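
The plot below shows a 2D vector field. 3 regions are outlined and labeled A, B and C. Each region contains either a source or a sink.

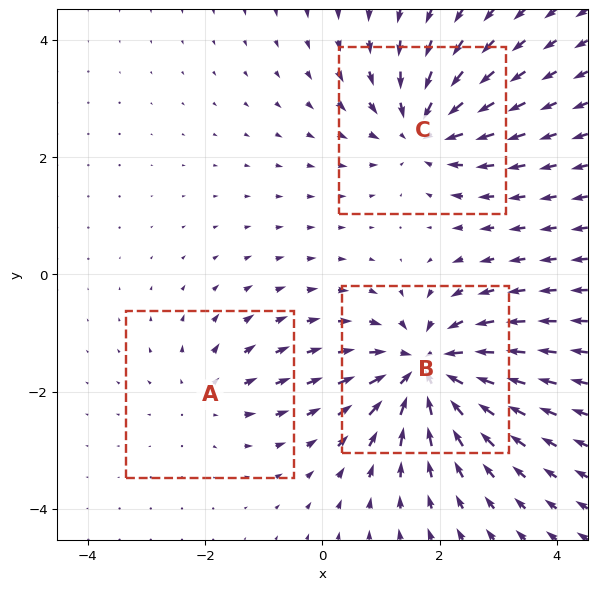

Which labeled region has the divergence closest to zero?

Divergence at each region's feature centre — A: about +2, B: about -5, C: about -4. Region A is closest to zero.

A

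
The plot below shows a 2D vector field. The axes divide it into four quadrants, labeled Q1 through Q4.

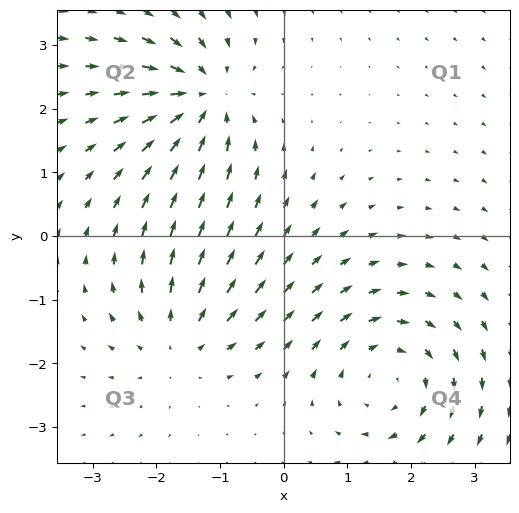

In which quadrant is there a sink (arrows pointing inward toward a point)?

Q2

The sink sits at approximately (-1.3, 2.2), which lies in quadrant Q2. The divergence there is about -5, negative as expected for a sink.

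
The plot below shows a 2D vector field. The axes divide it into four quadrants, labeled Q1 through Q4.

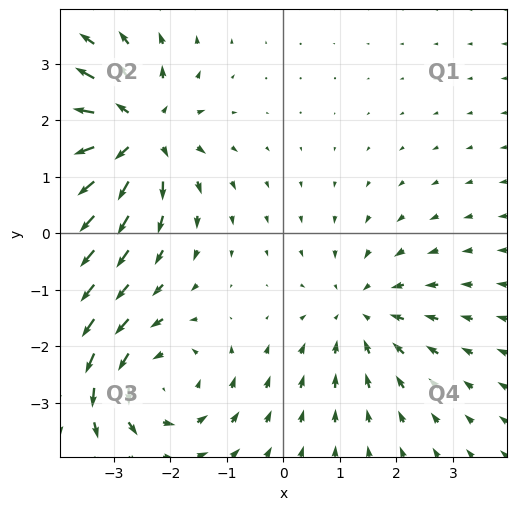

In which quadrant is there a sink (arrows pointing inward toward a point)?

Q4

The sink sits at approximately (1.4, -1.4), which lies in quadrant Q4. The divergence there is about -3, negative as expected for a sink.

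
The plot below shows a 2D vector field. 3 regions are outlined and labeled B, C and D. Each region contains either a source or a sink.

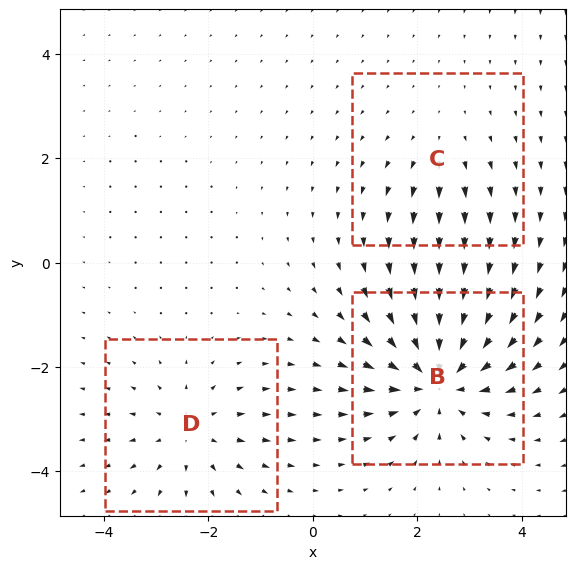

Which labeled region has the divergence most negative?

Divergence at each region's feature centre — B: about -5, C: about +2, D: about +3. Region B is most negative.

B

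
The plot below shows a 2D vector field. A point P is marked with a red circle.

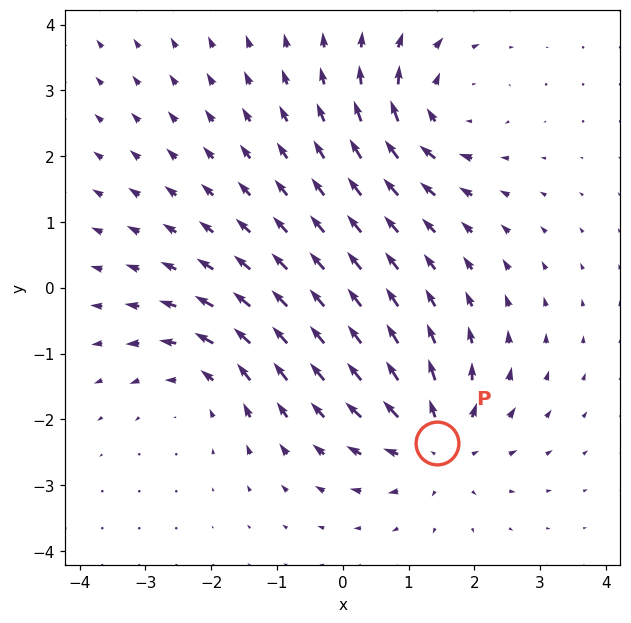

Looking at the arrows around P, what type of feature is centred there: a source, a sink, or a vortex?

source

At P (1.4, -2.4) the arrows spread outward. Divergence about +6, curl ≈0 — positive divergence with near-zero curl is a source.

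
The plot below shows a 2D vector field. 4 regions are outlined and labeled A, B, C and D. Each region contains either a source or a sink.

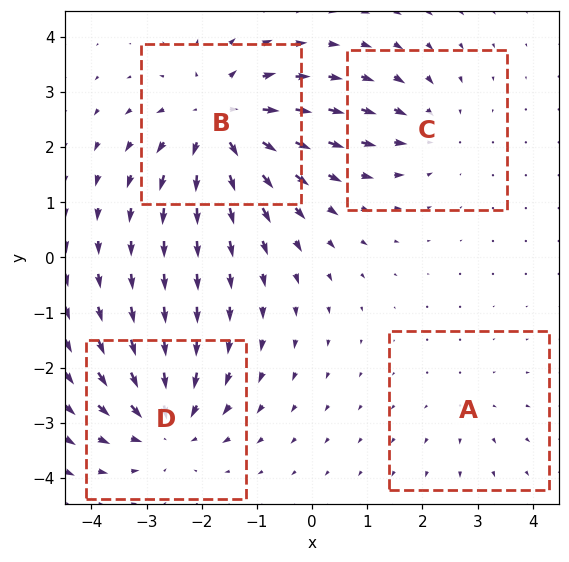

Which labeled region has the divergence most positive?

B

Divergence at each region's feature centre — A: about +2, B: about +6, C: about -3, D: about -5. Region B is most positive.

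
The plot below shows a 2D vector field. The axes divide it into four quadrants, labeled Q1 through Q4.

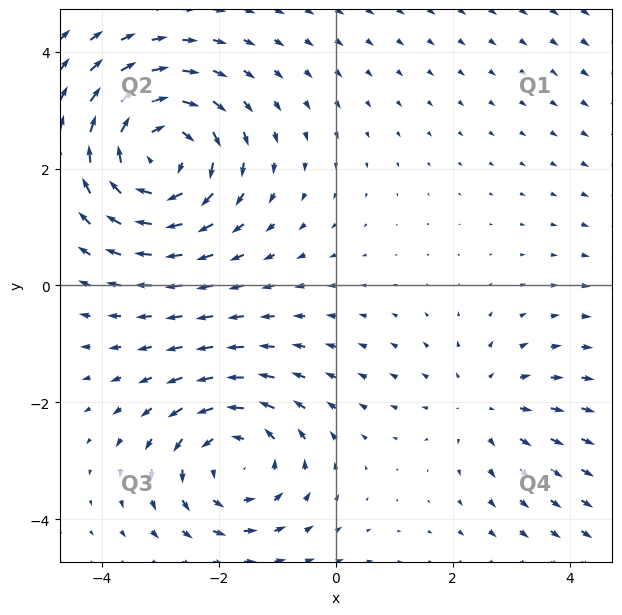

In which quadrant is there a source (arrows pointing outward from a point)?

Q4

The source sits at approximately (2.5, -2.0), which lies in quadrant Q4. The divergence there is about +2, positive as expected for a source.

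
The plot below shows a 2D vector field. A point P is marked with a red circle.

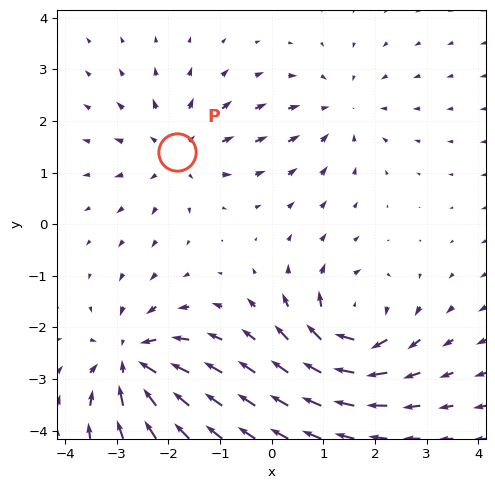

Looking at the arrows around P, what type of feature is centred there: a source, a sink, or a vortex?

source

At P (-1.8, 1.4) the arrows spread outward. Divergence about +4, curl ≈0 — positive divergence with near-zero curl is a source.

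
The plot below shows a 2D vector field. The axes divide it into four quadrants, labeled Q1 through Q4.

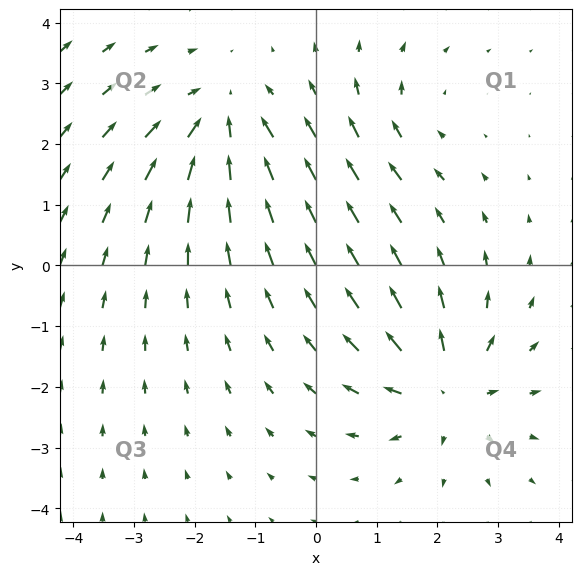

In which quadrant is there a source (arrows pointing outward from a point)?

The source sits at approximately (2.1, -2.0), which lies in quadrant Q4. The divergence there is about +5, positive as expected for a source.

Q4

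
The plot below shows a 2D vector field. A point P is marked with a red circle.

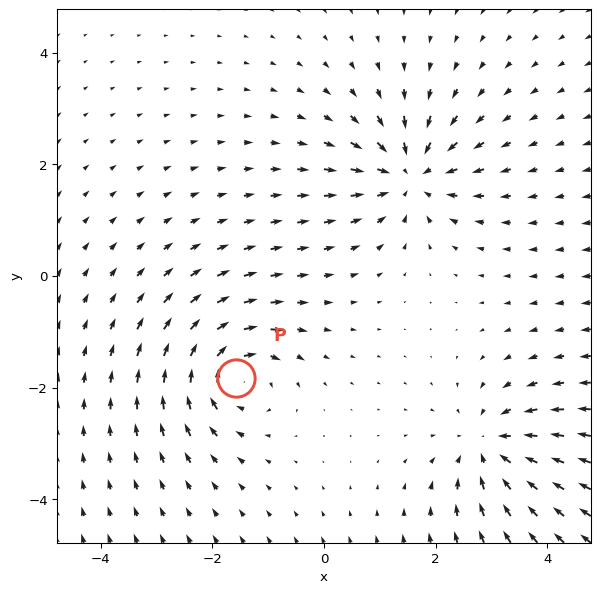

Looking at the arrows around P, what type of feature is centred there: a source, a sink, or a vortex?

At P (-1.6, -1.8) the arrows circulate clockwise. Divergence ≈0, curl about -7 — near-zero divergence with nonzero curl is a vortex.

vortex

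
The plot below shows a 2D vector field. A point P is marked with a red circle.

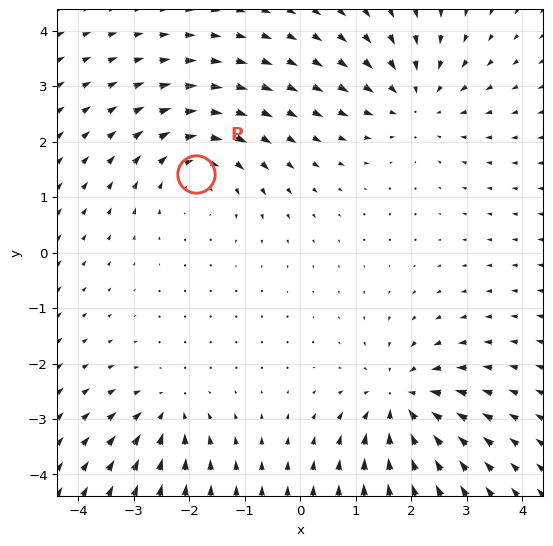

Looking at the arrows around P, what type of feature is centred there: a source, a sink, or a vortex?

vortex

At P (-1.9, 1.4) the arrows circulate clockwise. Divergence ≈0, curl about -4 — near-zero divergence with nonzero curl is a vortex.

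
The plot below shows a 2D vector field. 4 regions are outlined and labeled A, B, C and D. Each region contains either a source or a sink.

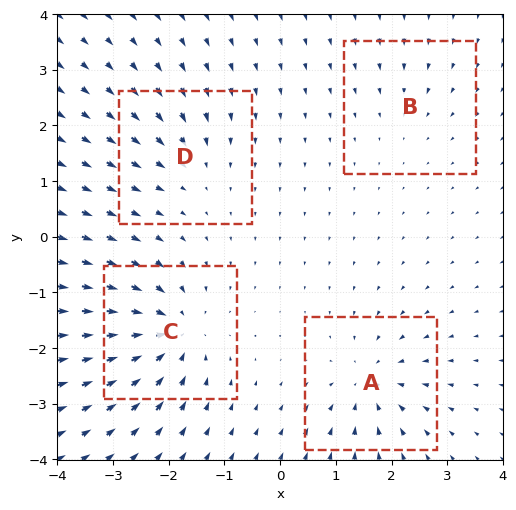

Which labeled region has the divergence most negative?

C

Divergence at each region's feature centre — A: about -6, B: about -2, C: about -8, D: about -4. Region C is most negative.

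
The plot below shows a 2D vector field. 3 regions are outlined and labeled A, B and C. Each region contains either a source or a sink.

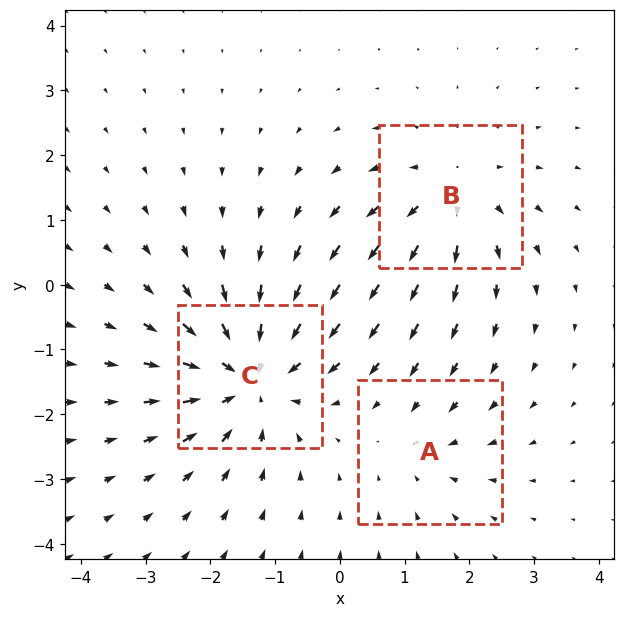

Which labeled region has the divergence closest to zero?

Divergence at each region's feature centre — A: about -2, B: about +3, C: about -5. Region A is closest to zero.

A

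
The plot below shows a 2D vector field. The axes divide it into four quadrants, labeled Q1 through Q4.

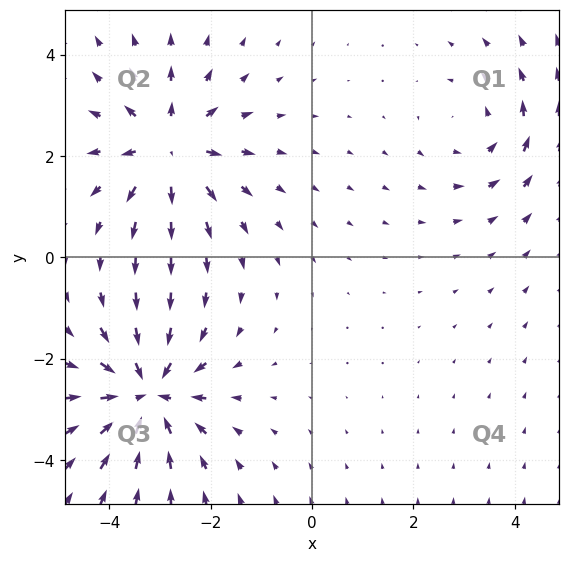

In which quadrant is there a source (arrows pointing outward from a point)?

The source sits at approximately (-2.8, 2.2), which lies in quadrant Q2. The divergence there is about +5, positive as expected for a source.

Q2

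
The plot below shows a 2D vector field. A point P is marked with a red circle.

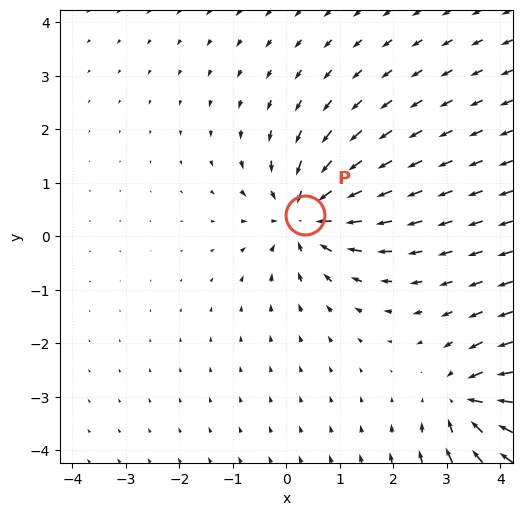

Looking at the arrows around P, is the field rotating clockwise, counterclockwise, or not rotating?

Near P at (0.4, 0.4) the arrows show no circulation. The curl there is ≈0.

not rotating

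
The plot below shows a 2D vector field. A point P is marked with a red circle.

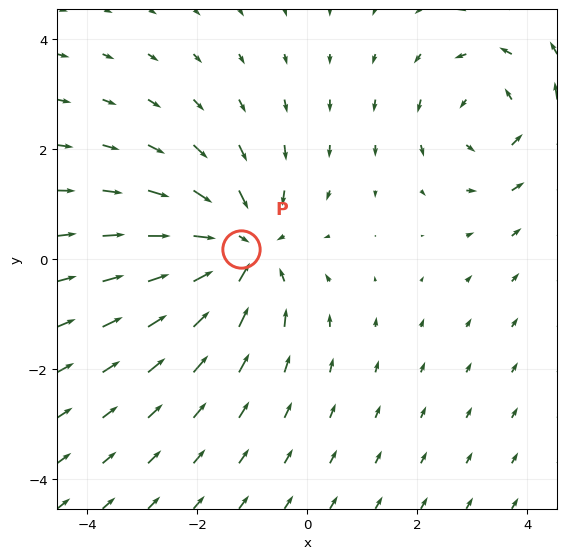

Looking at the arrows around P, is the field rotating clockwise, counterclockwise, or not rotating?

not rotating

Near P at (-1.2, 0.2) the arrows show no circulation. The curl there is ≈0.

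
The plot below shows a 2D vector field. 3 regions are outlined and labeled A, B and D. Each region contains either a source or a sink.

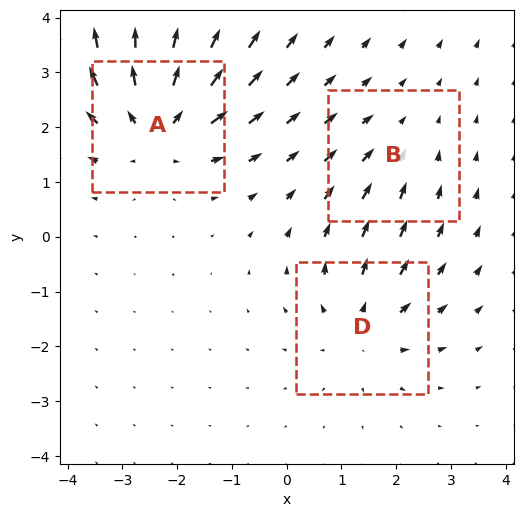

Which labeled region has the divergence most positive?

A

Divergence at each region's feature centre — A: about +5, B: about -2, D: about +3. Region A is most positive.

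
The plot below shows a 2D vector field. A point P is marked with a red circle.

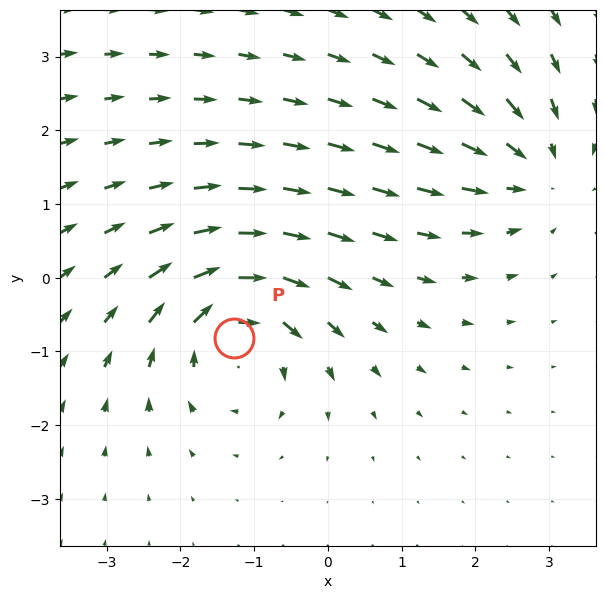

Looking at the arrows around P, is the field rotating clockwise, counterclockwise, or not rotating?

clockwise

Near P at (-1.3, -0.8) the arrows circulate clockwise. The curl (z-component) there is about -5; negative curl means clockwise rotation.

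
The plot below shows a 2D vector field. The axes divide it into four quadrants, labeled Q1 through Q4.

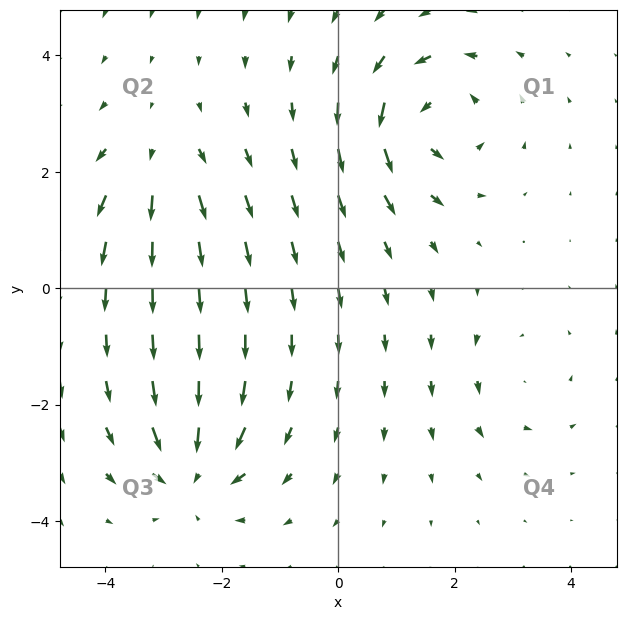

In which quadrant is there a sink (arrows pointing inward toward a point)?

Q3

The sink sits at approximately (-2.5, -3.1), which lies in quadrant Q3. The divergence there is about -5, negative as expected for a sink.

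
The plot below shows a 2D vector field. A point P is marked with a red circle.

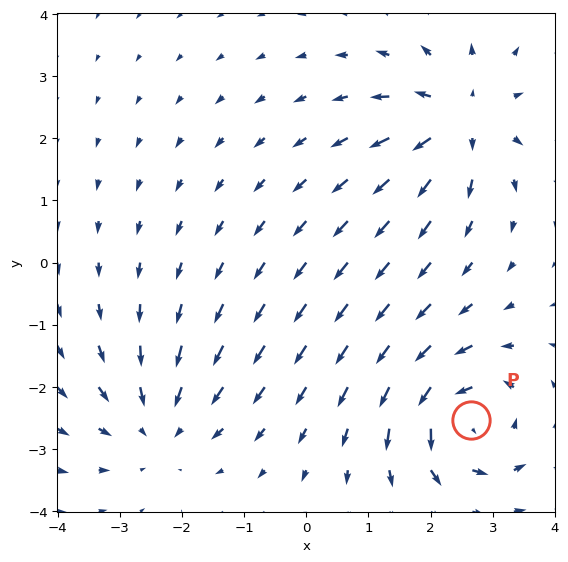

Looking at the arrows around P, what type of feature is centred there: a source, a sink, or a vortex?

At P (2.7, -2.5) the arrows circulate counterclockwise. Divergence ≈0, curl about +5 — near-zero divergence with nonzero curl is a vortex.

vortex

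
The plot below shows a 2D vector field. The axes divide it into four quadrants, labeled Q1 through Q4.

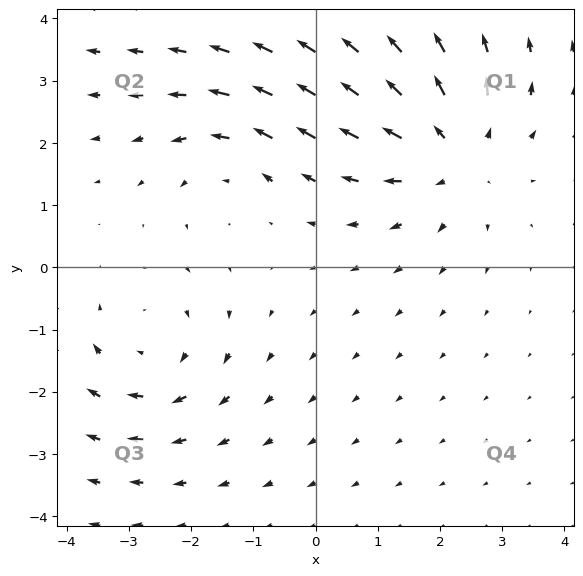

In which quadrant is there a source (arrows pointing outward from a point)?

The source sits at approximately (2.2, 1.8), which lies in quadrant Q1. The divergence there is about +4, positive as expected for a source.

Q1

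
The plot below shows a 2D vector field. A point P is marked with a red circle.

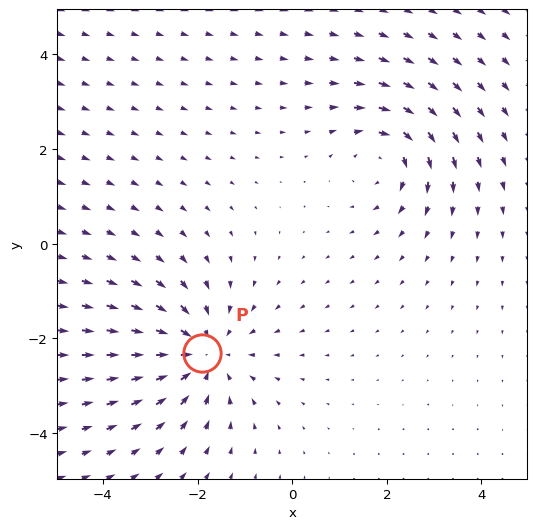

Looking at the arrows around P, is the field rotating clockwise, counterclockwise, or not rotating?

Near P at (-1.9, -2.3) the arrows show no circulation. The curl there is ≈0.

not rotating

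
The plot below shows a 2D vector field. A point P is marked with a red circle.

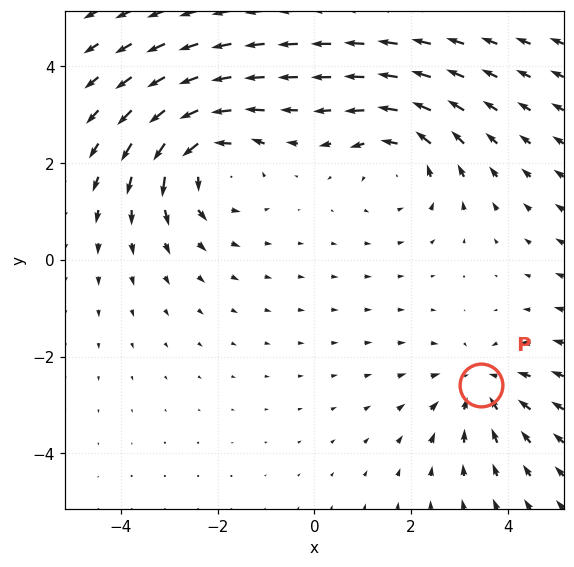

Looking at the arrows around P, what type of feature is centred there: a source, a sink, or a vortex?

sink

At P (3.4, -2.6) the arrows converge inward. Divergence about -2, curl ≈0 — negative divergence with near-zero curl is a sink.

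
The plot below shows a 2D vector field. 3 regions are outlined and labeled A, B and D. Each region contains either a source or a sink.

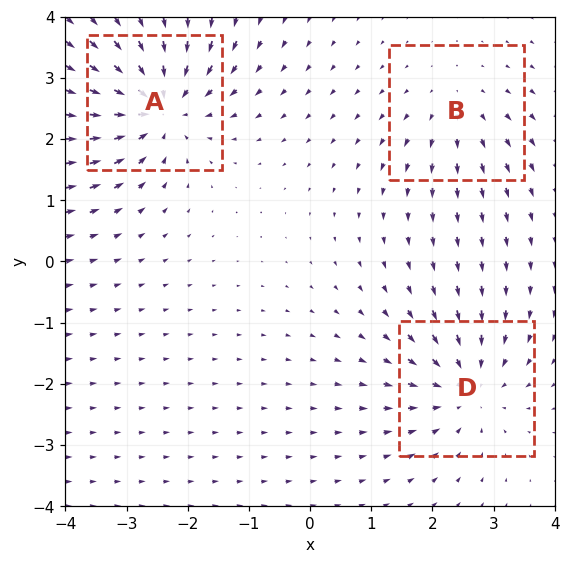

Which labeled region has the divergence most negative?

A

Divergence at each region's feature centre — A: about -5, B: about +2, D: about -3. Region A is most negative.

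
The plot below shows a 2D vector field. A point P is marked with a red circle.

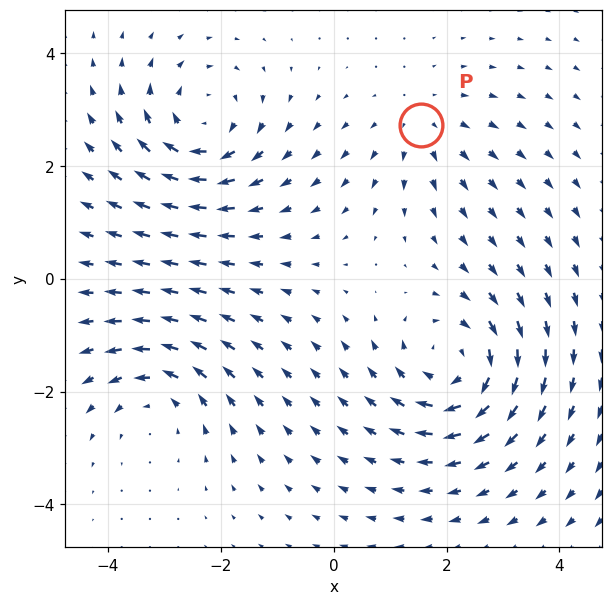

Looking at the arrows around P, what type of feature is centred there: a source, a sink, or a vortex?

source

At P (1.5, 2.7) the arrows spread outward. Divergence about +2, curl ≈0 — positive divergence with near-zero curl is a source.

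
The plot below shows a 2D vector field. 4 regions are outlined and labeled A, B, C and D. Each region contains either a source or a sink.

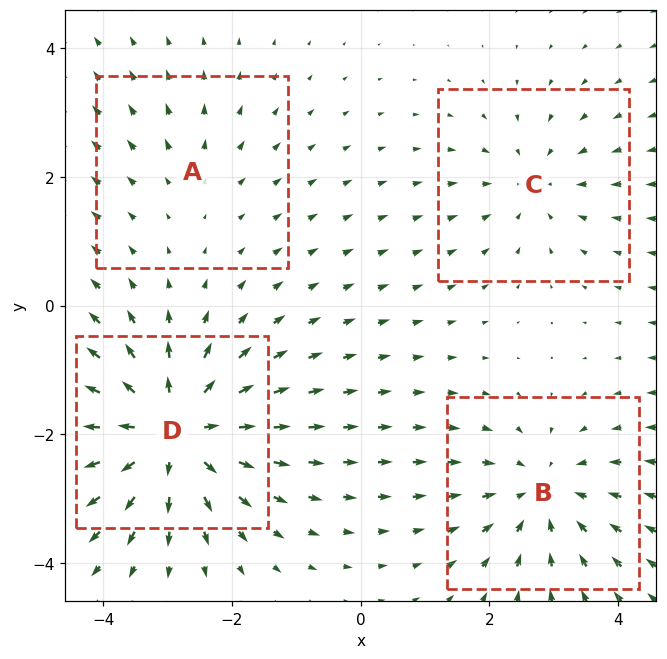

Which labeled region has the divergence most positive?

D

Divergence at each region's feature centre — A: about +2, B: about -4, C: about -3, D: about +7. Region D is most positive.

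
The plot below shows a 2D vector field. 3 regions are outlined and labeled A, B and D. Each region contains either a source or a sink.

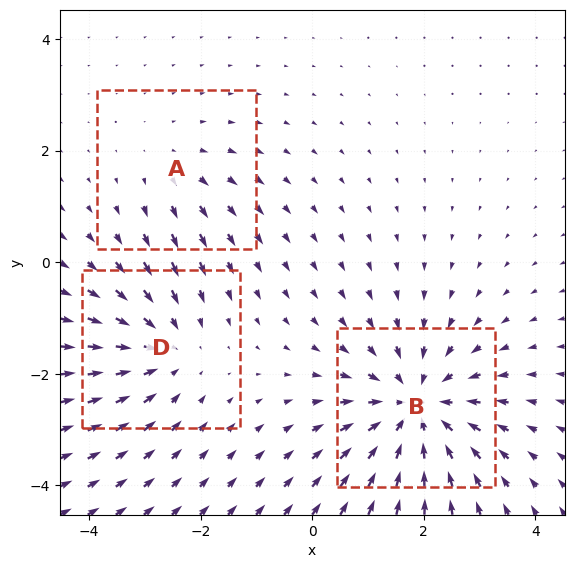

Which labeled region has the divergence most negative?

B

Divergence at each region's feature centre — A: about +2, B: about -4, D: about -3. Region B is most negative.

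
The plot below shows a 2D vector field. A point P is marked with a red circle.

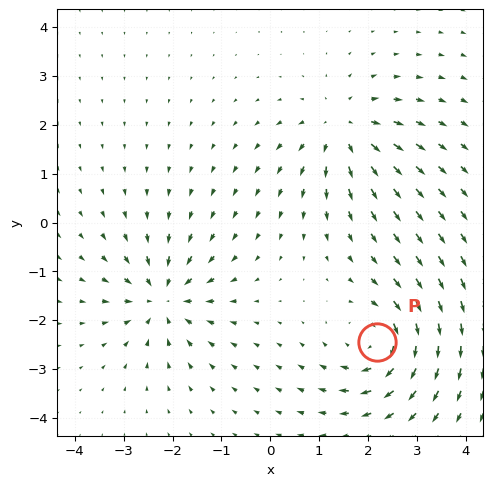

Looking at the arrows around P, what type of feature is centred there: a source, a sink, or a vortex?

vortex

At P (2.2, -2.4) the arrows circulate clockwise. Divergence ≈0, curl about -5 — near-zero divergence with nonzero curl is a vortex.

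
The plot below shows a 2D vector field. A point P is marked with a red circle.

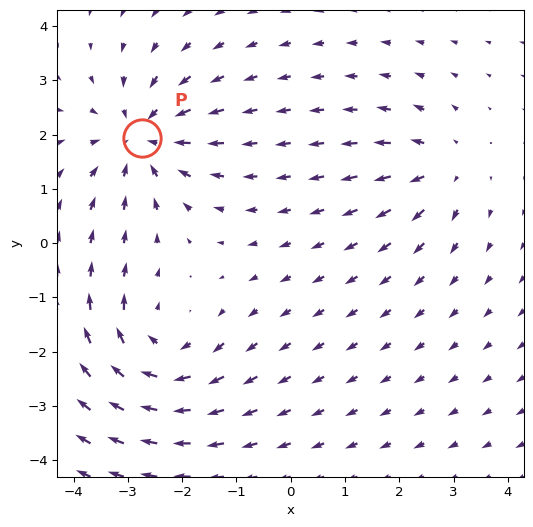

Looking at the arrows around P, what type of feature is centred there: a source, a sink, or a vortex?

At P (-2.7, 1.9) the arrows converge inward. Divergence about -4, curl ≈0 — negative divergence with near-zero curl is a sink.

sink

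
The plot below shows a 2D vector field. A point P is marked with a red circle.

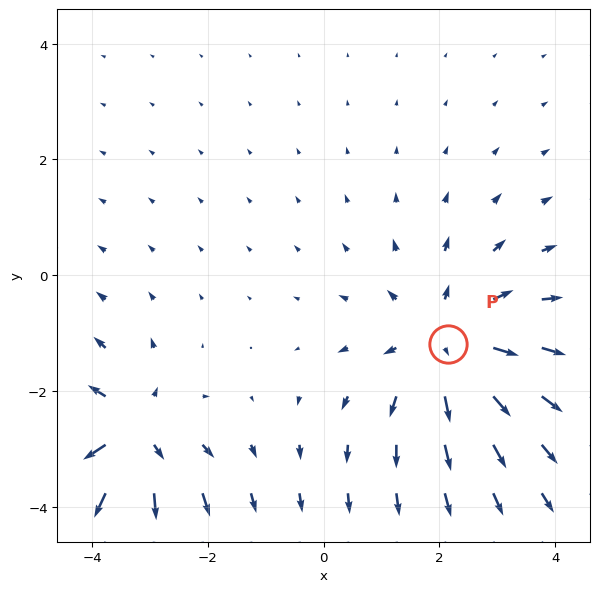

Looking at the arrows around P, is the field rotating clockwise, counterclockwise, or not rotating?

Near P at (2.1, -1.2) the arrows show no circulation. The curl there is ≈0.

not rotating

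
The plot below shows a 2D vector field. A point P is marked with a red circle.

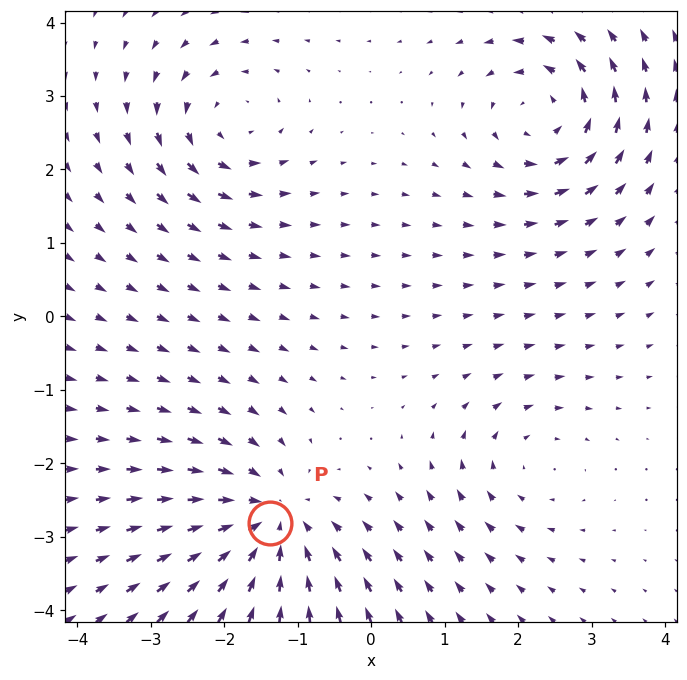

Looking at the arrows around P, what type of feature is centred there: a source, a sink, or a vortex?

sink

At P (-1.4, -2.8) the arrows converge inward. Divergence about -5, curl ≈0 — negative divergence with near-zero curl is a sink.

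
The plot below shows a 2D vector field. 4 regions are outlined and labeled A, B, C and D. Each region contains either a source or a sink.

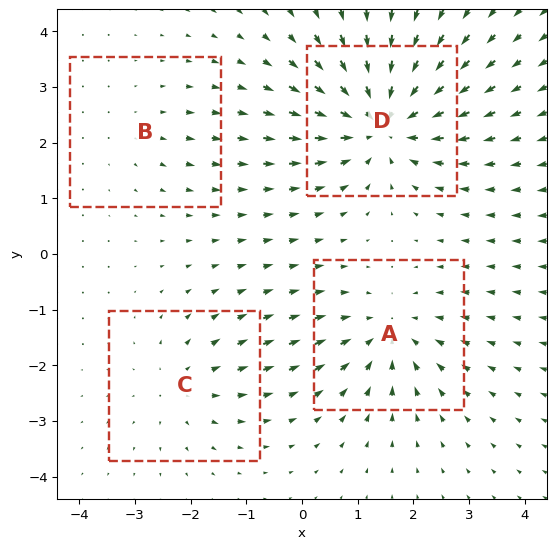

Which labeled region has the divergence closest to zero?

B

Divergence at each region's feature centre — A: about -5, B: about +2, C: about +3, D: about -7. Region B is closest to zero.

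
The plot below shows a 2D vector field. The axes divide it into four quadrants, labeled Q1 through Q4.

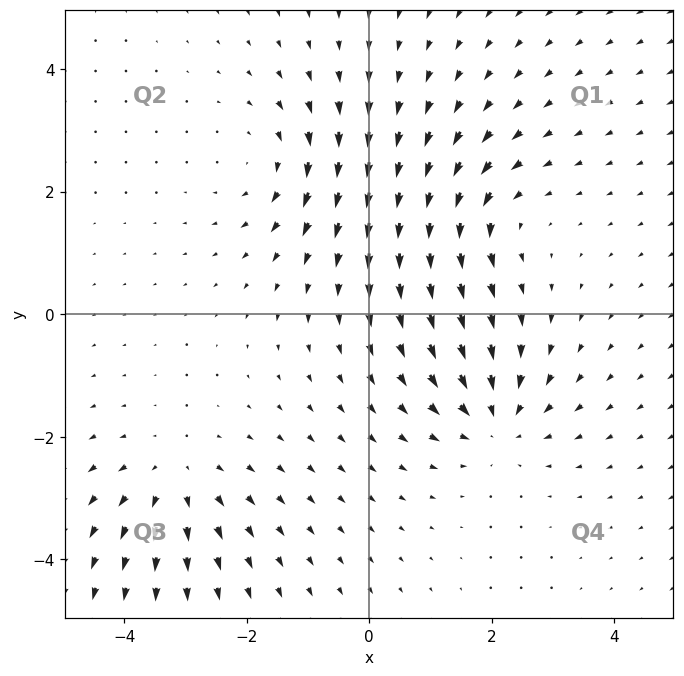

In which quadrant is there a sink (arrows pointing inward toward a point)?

The sink sits at approximately (2.1, -1.7), which lies in quadrant Q4. The divergence there is about -4, negative as expected for a sink.

Q4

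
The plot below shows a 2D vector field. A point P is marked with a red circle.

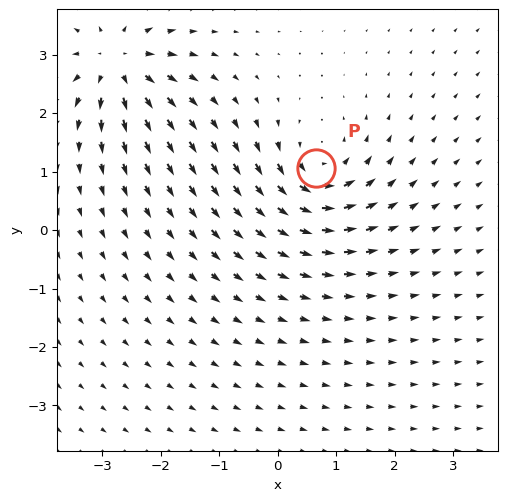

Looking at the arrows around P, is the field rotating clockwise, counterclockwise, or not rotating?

Near P at (0.7, 1.1) the arrows circulate counterclockwise. The curl (z-component) there is about +5; positive curl means counterclockwise rotation.

counterclockwise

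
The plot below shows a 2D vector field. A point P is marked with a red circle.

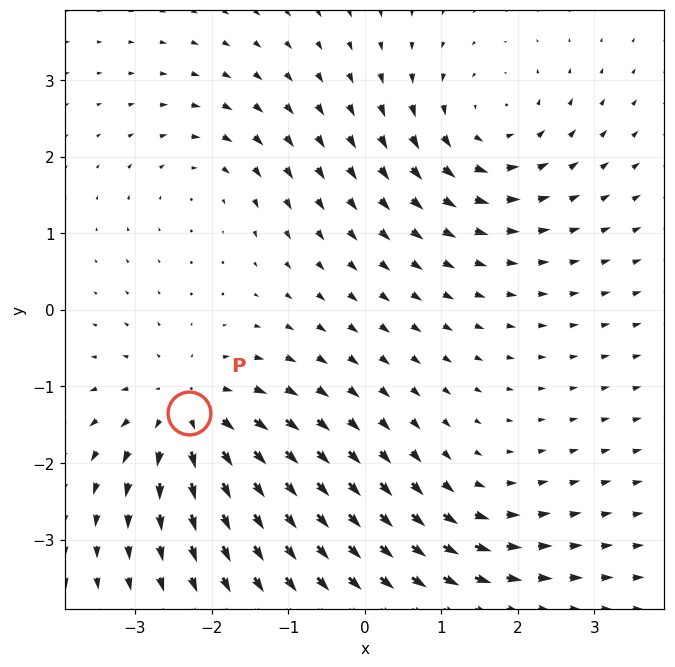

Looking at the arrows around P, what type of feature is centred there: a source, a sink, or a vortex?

source

At P (-2.3, -1.4) the arrows spread outward. Divergence about +5, curl ≈0 — positive divergence with near-zero curl is a source.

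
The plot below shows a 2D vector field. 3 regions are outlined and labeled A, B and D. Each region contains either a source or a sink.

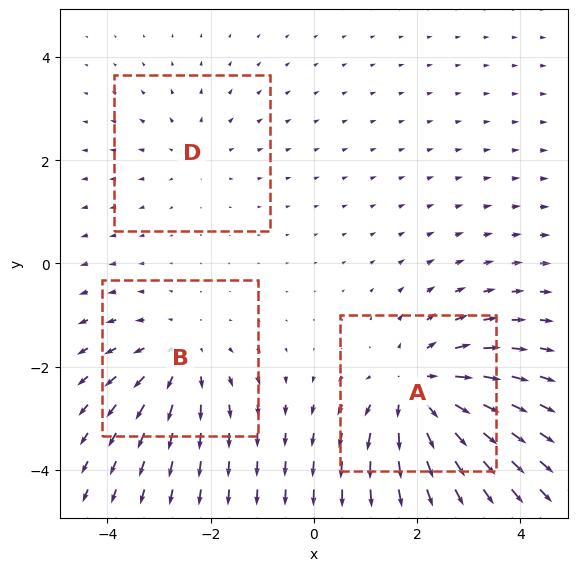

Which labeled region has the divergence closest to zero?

Divergence at each region's feature centre — A: about +4, B: about +3, D: about +2. Region D is closest to zero.

D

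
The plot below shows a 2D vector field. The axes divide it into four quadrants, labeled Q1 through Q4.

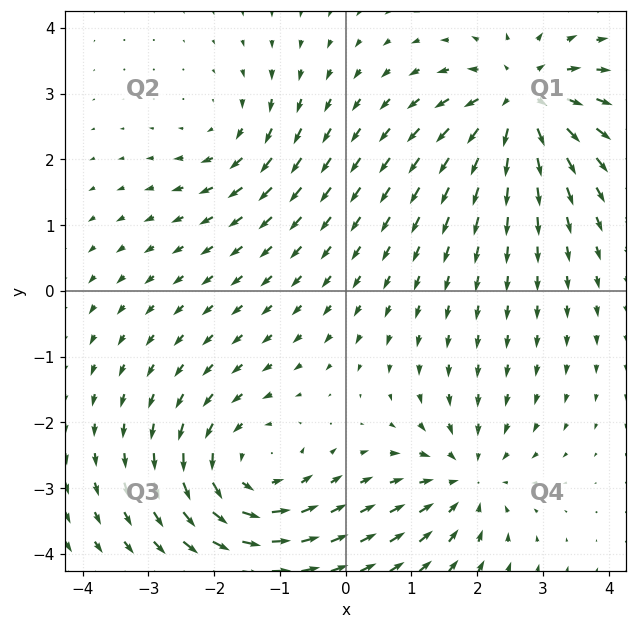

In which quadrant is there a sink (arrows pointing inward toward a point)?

Q4

The sink sits at approximately (1.8, -2.9), which lies in quadrant Q4. The divergence there is about -4, negative as expected for a sink.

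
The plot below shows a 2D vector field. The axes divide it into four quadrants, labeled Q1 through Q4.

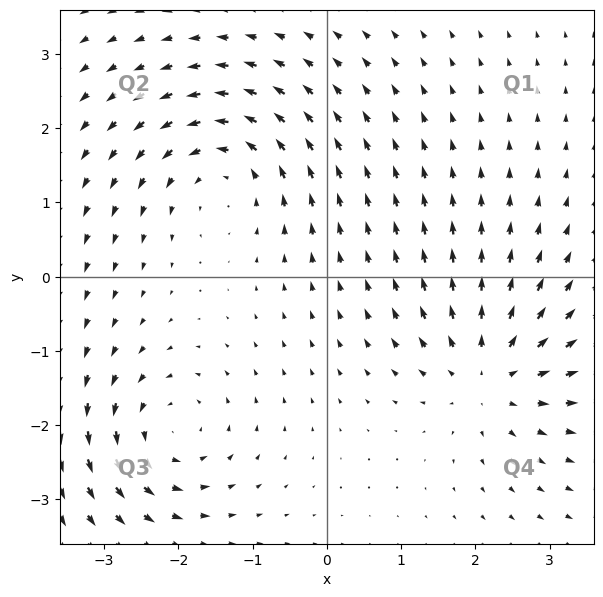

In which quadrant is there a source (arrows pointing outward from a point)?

The source sits at approximately (2.2, -1.3), which lies in quadrant Q4. The divergence there is about +6, positive as expected for a source.

Q4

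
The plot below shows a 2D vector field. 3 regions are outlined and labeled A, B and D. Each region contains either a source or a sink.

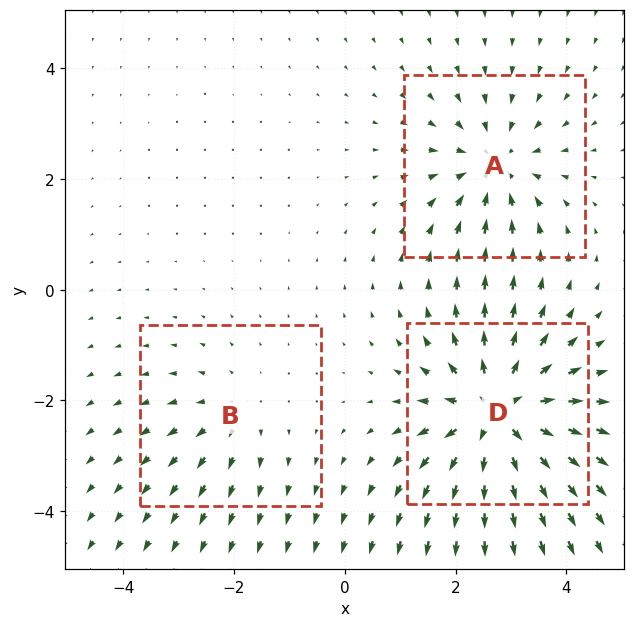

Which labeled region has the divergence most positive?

D

Divergence at each region's feature centre — A: about -3, B: about +2, D: about +5. Region D is most positive.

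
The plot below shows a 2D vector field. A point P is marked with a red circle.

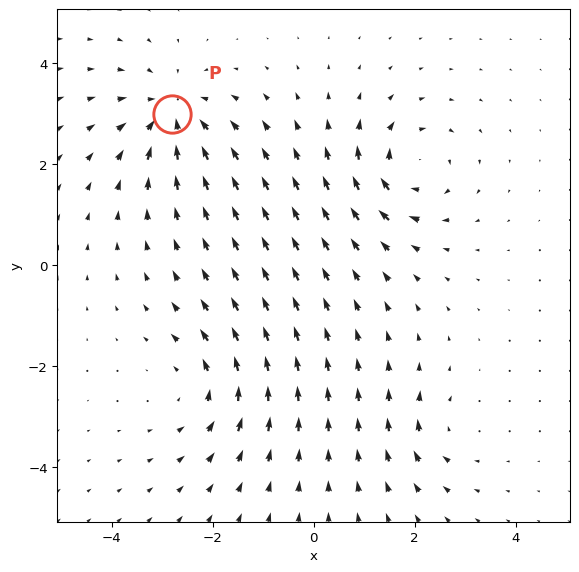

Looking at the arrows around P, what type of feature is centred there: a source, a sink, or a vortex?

At P (-2.8, 3.0) the arrows converge inward. Divergence about -5, curl ≈0 — negative divergence with near-zero curl is a sink.

sink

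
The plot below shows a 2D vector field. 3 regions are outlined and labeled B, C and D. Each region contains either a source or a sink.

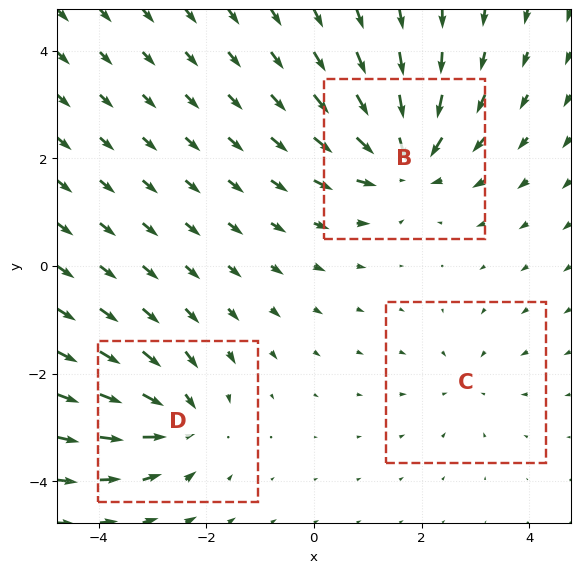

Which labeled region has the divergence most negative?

B

Divergence at each region's feature centre — B: about -5, C: about -2, D: about -4. Region B is most negative.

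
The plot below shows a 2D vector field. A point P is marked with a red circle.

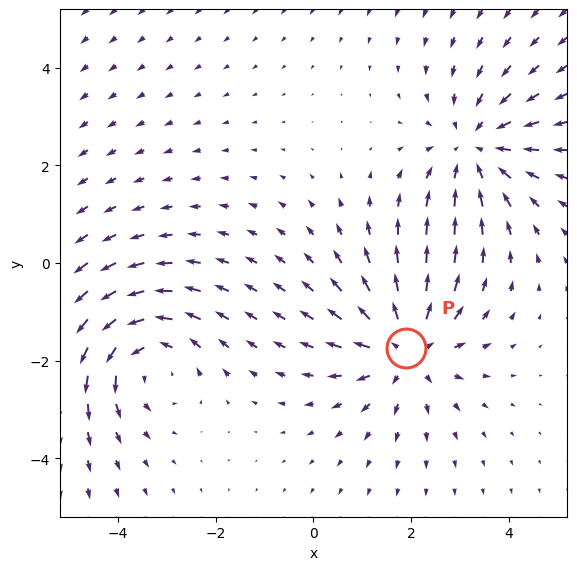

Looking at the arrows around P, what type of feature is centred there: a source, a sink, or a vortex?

At P (1.9, -1.8) the arrows spread outward. Divergence about +5, curl ≈0 — positive divergence with near-zero curl is a source.

source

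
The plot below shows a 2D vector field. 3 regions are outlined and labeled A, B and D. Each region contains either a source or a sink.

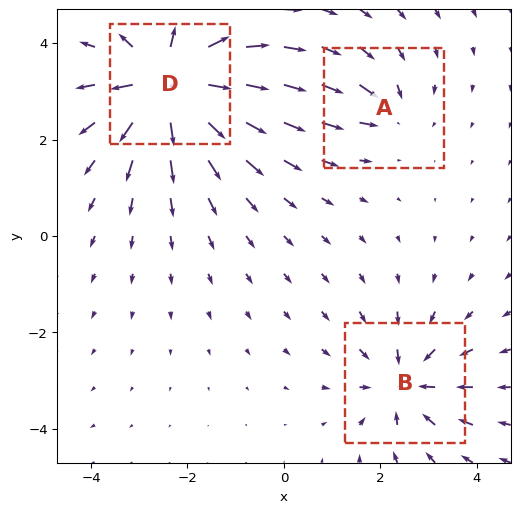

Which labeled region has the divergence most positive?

D

Divergence at each region's feature centre — A: about -2, B: about -4, D: about +6. Region D is most positive.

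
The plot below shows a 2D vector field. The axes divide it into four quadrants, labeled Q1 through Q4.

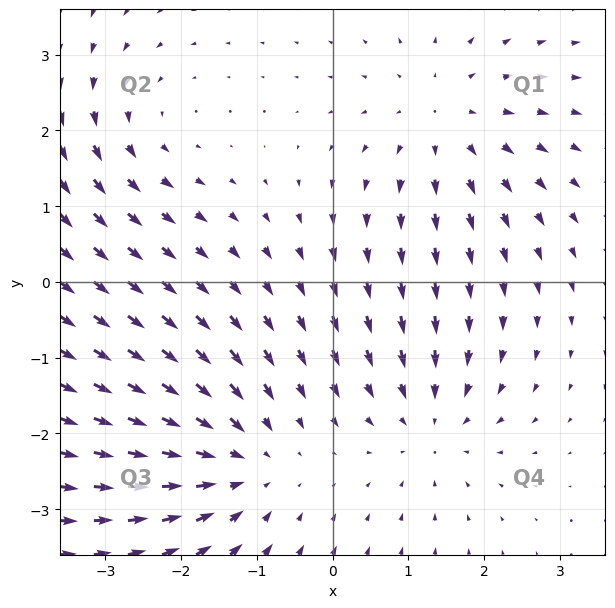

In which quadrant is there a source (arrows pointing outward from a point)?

Q1

The source sits at approximately (1.5, 2.1), which lies in quadrant Q1. The divergence there is about +3, positive as expected for a source.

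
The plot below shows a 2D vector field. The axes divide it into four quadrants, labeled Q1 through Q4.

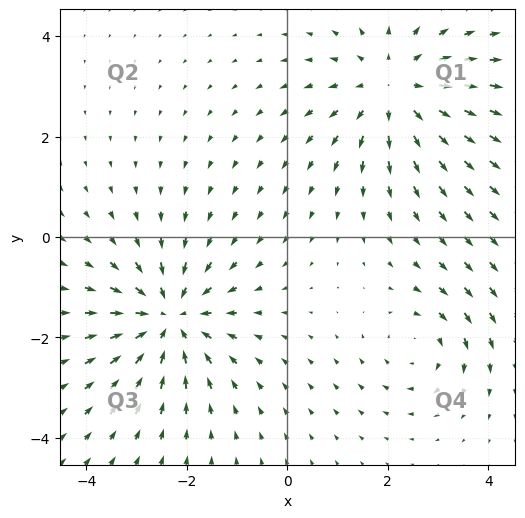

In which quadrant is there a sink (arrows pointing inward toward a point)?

Q3

The sink sits at approximately (-2.3, -1.6), which lies in quadrant Q3. The divergence there is about -5, negative as expected for a sink.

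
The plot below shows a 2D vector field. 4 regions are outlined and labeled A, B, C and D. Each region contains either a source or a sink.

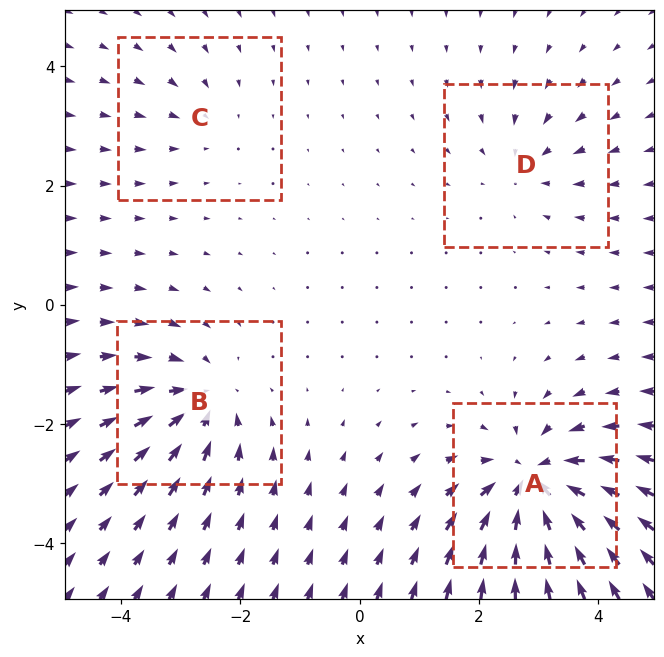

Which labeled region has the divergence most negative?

A

Divergence at each region's feature centre — A: about -8, B: about -5, C: about -2, D: about -3. Region A is most negative.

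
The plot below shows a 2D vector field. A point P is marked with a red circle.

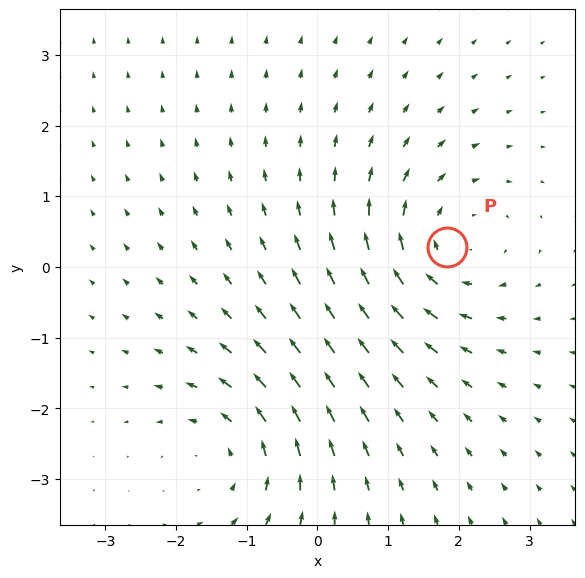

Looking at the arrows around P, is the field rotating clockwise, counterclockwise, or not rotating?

clockwise

Near P at (1.8, 0.3) the arrows circulate clockwise. The curl (z-component) there is about -4; negative curl means clockwise rotation.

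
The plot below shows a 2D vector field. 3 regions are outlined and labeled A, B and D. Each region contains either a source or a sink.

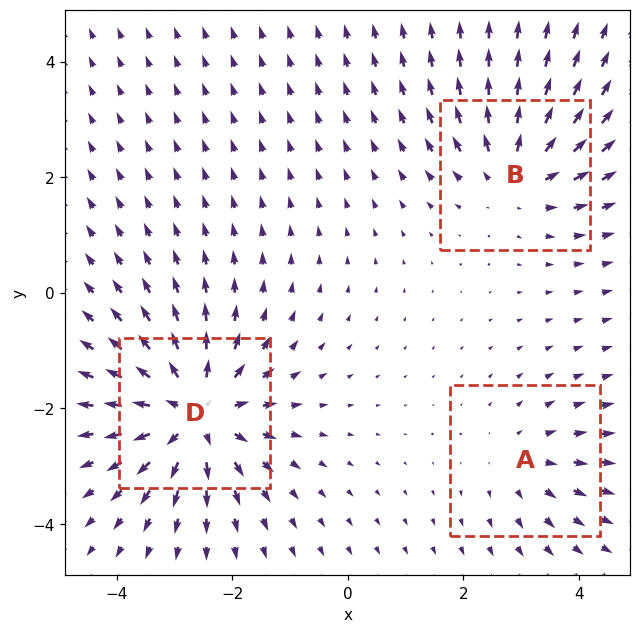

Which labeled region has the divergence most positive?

Divergence at each region's feature centre — A: about +2, B: about +3, D: about +5. Region D is most positive.

D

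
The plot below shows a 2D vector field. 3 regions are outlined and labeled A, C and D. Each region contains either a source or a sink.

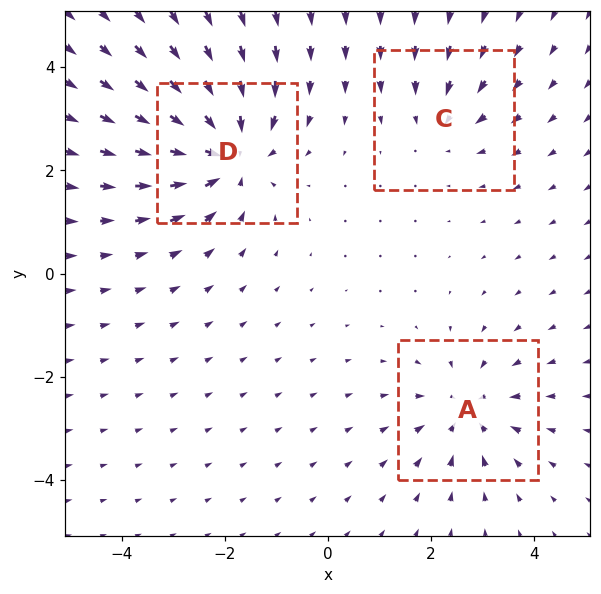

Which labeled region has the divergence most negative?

D

Divergence at each region's feature centre — A: about -3, C: about -2, D: about -5. Region D is most negative.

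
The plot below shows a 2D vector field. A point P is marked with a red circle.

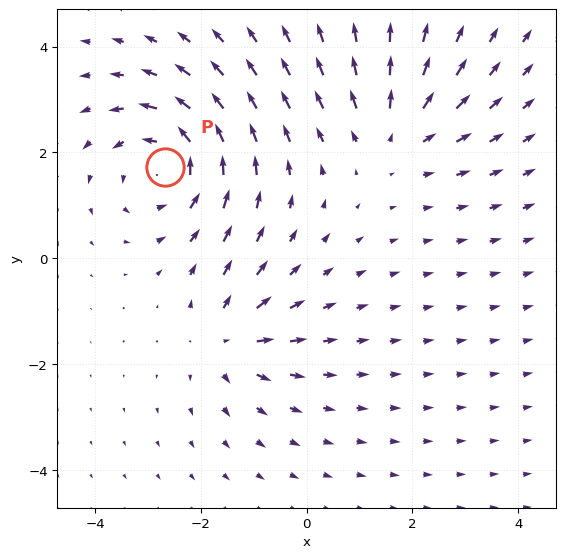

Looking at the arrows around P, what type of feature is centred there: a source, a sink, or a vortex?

vortex

At P (-2.7, 1.7) the arrows circulate counterclockwise. Divergence ≈0, curl about +4 — near-zero divergence with nonzero curl is a vortex.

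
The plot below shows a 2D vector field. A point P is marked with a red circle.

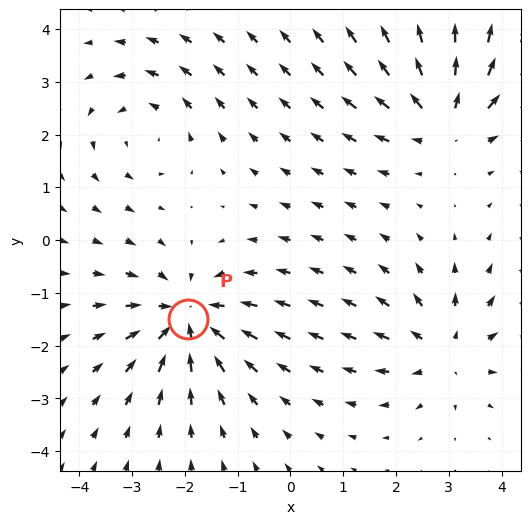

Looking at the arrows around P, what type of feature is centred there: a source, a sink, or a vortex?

sink

At P (-1.9, -1.5) the arrows converge inward. Divergence about -5, curl ≈0 — negative divergence with near-zero curl is a sink.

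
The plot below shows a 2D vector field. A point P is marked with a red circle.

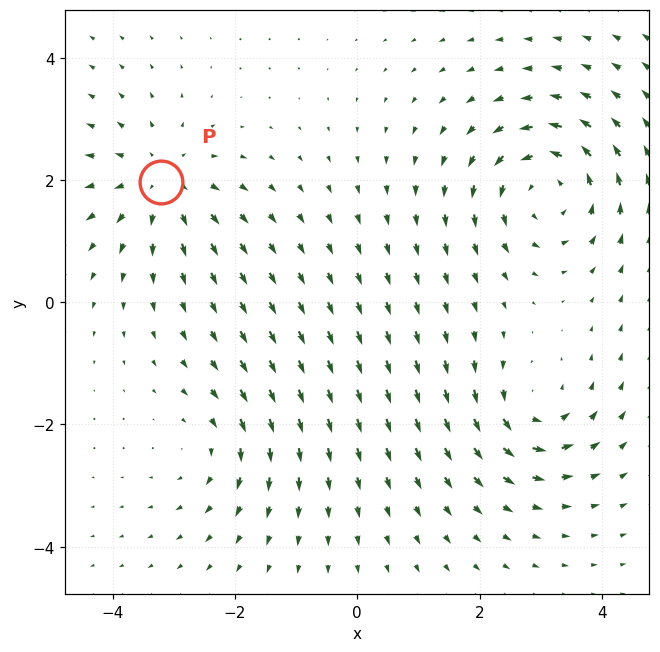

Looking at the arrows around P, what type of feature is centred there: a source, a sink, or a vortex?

At P (-3.2, 2.0) the arrows spread outward. Divergence about +4, curl ≈0 — positive divergence with near-zero curl is a source.

source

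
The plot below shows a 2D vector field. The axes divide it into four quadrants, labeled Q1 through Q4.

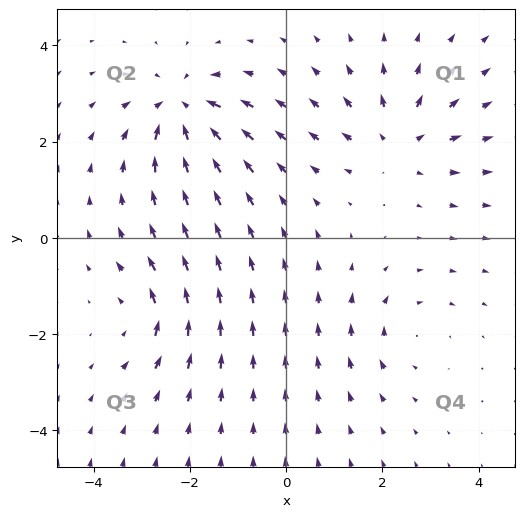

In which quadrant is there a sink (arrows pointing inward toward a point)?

The sink sits at approximately (-2.2, 2.7), which lies in quadrant Q2. The divergence there is about -6, negative as expected for a sink.

Q2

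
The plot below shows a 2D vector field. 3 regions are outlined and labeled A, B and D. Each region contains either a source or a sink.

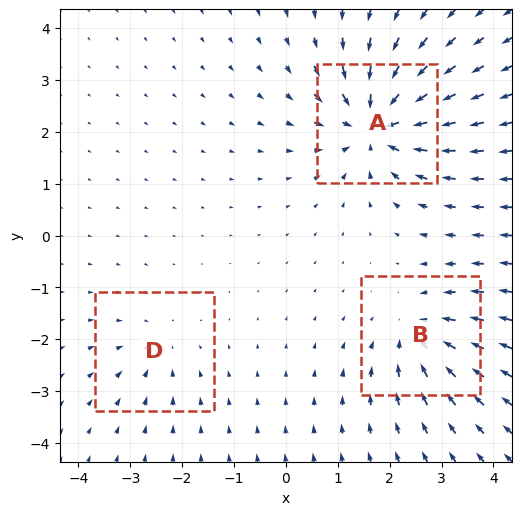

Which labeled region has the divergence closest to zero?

D

Divergence at each region's feature centre — A: about -6, B: about -4, D: about -2. Region D is closest to zero.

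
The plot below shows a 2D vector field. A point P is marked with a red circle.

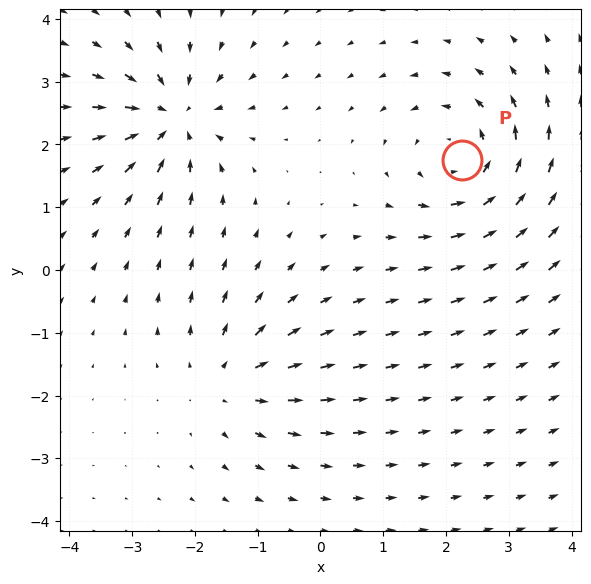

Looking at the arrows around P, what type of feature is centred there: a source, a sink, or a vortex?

At P (2.3, 1.8) the arrows circulate counterclockwise. Divergence ≈0, curl about +4 — near-zero divergence with nonzero curl is a vortex.

vortex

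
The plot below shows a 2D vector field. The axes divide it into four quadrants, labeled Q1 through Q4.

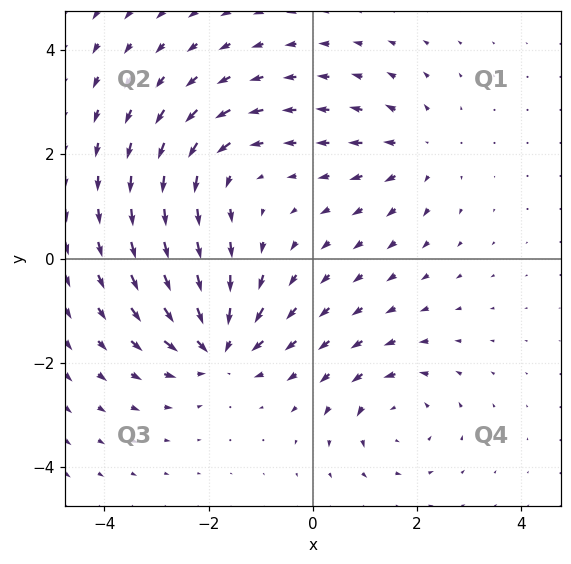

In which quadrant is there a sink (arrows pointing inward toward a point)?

Q3

The sink sits at approximately (-1.8, -1.7), which lies in quadrant Q3. The divergence there is about -5, negative as expected for a sink.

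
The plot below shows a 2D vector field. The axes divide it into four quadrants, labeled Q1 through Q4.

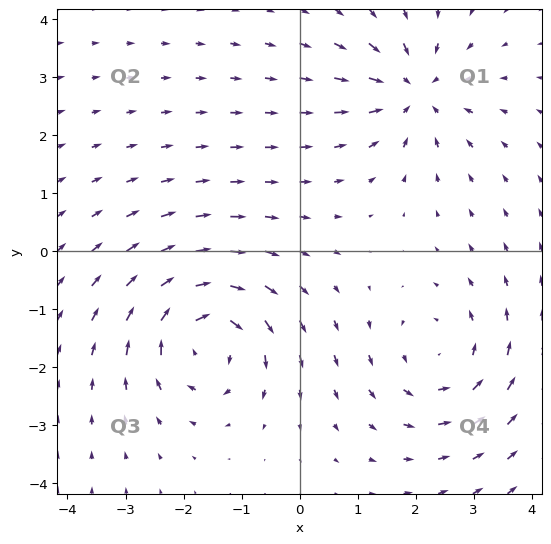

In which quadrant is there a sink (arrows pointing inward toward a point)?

Q1

The sink sits at approximately (2.0, 2.8), which lies in quadrant Q1. The divergence there is about -5, negative as expected for a sink.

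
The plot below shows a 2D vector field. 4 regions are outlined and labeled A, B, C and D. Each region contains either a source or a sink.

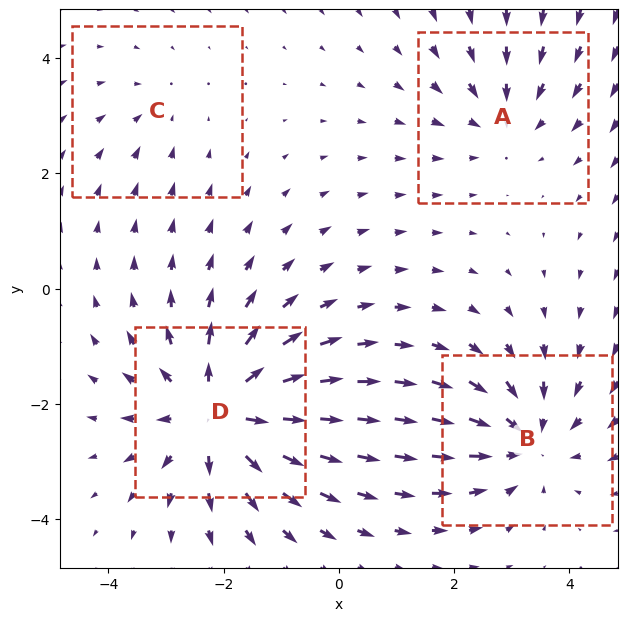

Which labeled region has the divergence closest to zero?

Divergence at each region's feature centre — A: about -3, B: about -4, C: about -2, D: about +6. Region C is closest to zero.

C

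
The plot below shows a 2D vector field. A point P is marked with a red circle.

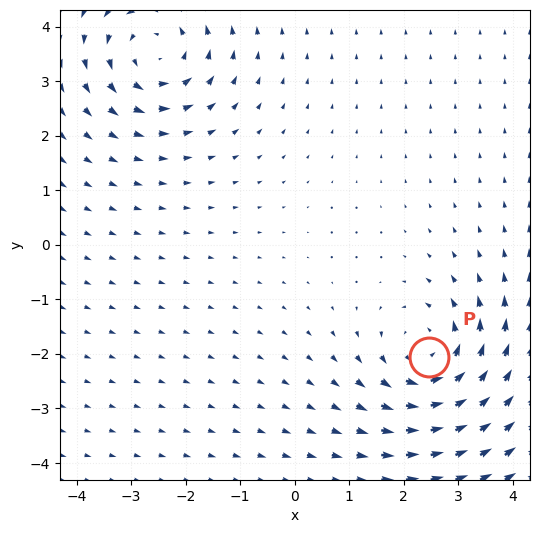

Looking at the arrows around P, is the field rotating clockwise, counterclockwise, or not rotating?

counterclockwise

Near P at (2.5, -2.1) the arrows circulate counterclockwise. The curl (z-component) there is about +4; positive curl means counterclockwise rotation.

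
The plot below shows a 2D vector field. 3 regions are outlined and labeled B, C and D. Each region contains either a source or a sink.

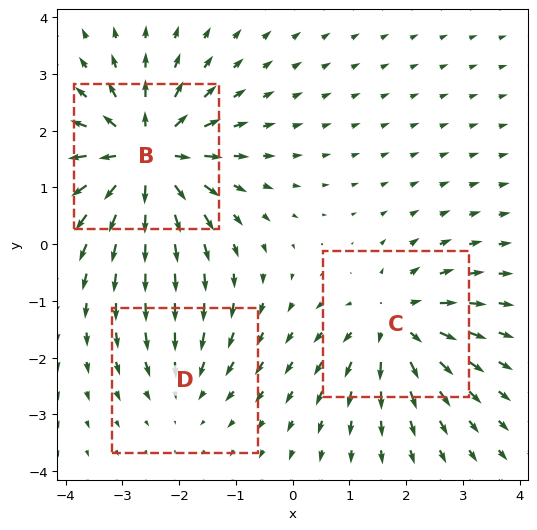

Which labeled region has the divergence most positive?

Divergence at each region's feature centre — B: about +6, C: about +4, D: about -2. Region B is most positive.

B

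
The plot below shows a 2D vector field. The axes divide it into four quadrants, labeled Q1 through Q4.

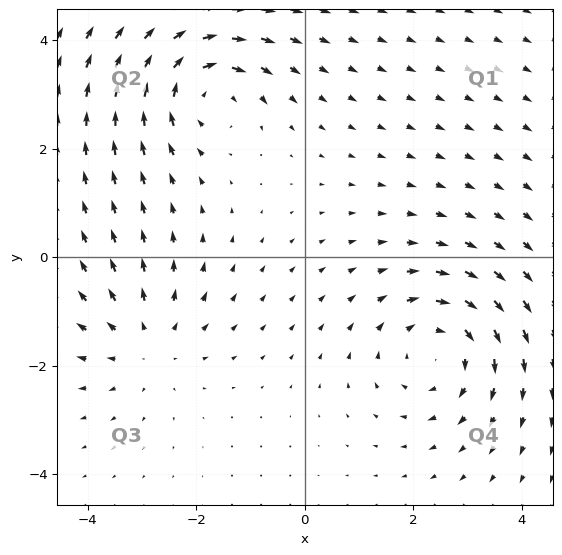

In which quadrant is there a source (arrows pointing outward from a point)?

Q3

The source sits at approximately (-2.9, -1.6), which lies in quadrant Q3. The divergence there is about +3, positive as expected for a source.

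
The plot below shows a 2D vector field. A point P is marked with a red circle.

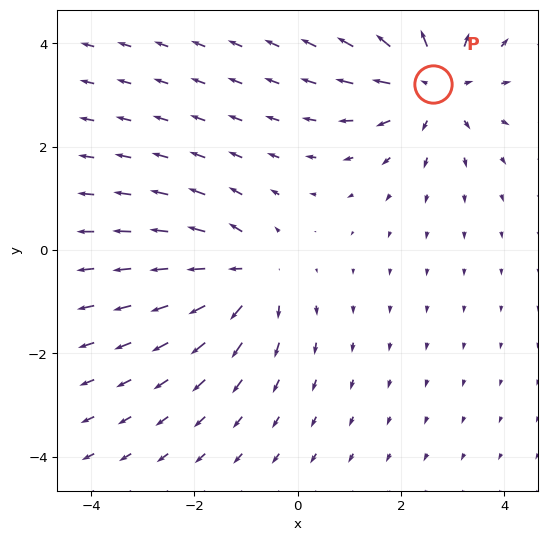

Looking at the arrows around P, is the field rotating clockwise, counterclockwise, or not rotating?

Near P at (2.6, 3.2) the arrows show no circulation. The curl there is ≈0.

not rotating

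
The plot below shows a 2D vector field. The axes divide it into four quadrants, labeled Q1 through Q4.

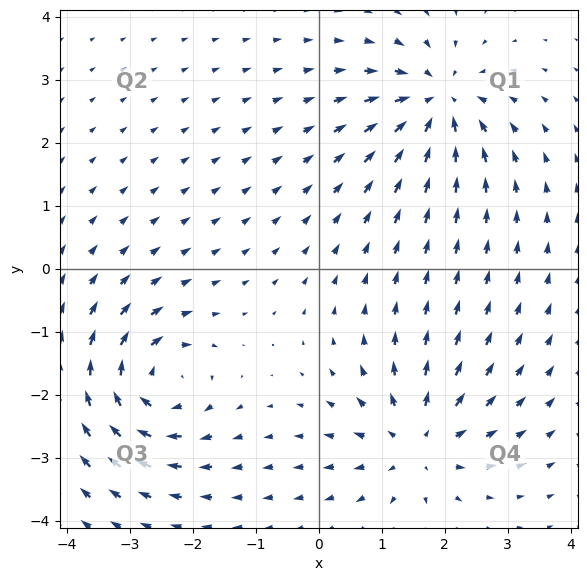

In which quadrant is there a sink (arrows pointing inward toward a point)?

Q1

The sink sits at approximately (1.9, 2.6), which lies in quadrant Q1. The divergence there is about -6, negative as expected for a sink.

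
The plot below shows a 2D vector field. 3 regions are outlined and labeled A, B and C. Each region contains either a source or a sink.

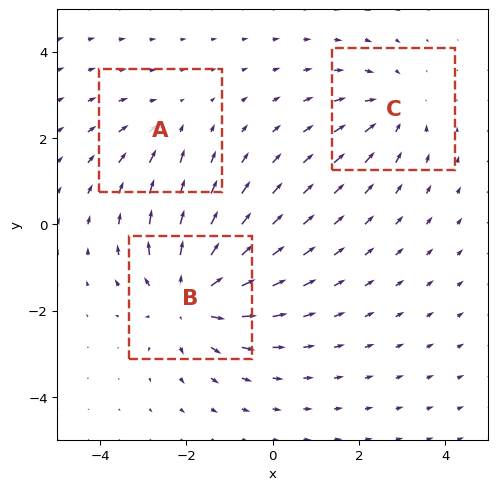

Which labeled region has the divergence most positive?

B

Divergence at each region's feature centre — A: about -2, B: about +5, C: about -3. Region B is most positive.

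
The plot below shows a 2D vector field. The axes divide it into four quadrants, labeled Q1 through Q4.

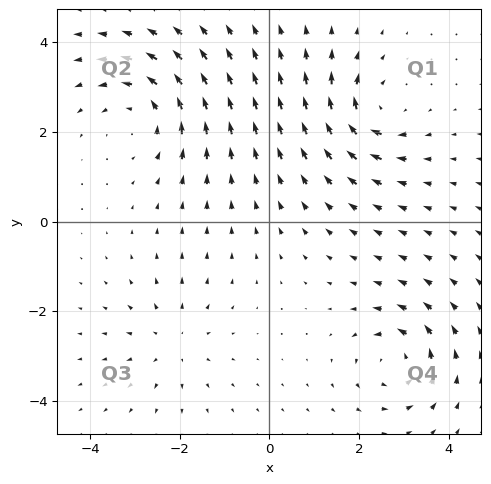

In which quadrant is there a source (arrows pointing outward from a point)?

Q3

The source sits at approximately (-2.2, -2.7), which lies in quadrant Q3. The divergence there is about +3, positive as expected for a source.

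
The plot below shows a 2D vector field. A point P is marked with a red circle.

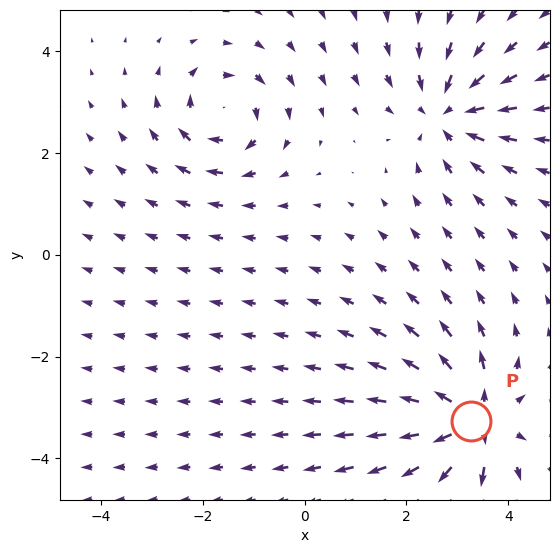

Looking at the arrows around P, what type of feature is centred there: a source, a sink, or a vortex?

At P (3.3, -3.3) the arrows spread outward. Divergence about +6, curl ≈0 — positive divergence with near-zero curl is a source.

source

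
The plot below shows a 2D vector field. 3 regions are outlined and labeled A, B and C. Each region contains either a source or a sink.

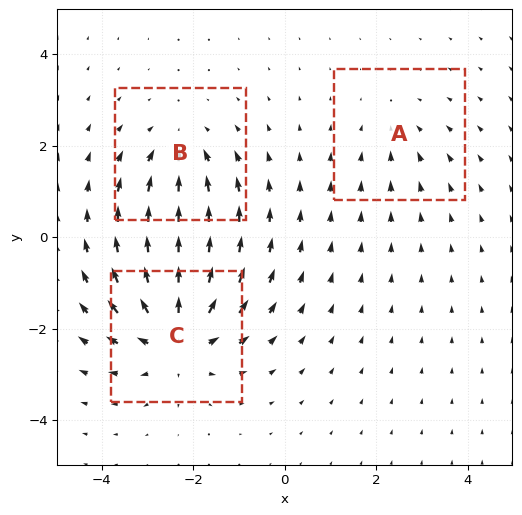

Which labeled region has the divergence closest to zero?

A

Divergence at each region's feature centre — A: about -2, B: about -3, C: about +5. Region A is closest to zero.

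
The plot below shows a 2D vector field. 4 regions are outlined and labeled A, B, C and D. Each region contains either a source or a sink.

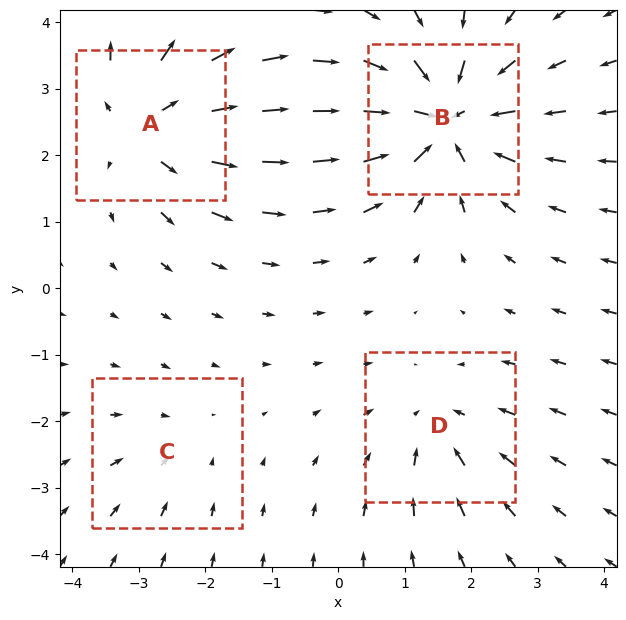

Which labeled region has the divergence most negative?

Divergence at each region's feature centre — A: about +5, B: about -7, C: about -2, D: about -4. Region B is most negative.

B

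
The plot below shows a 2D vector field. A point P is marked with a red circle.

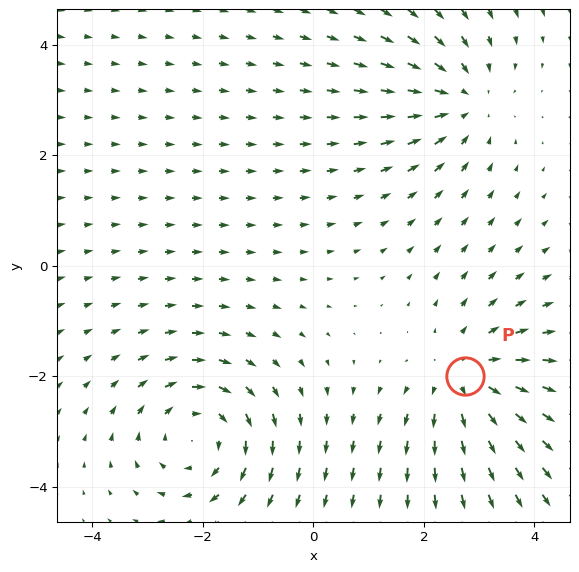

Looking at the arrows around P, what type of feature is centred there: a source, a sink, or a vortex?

At P (2.7, -2.0) the arrows spread outward. Divergence about +3, curl ≈0 — positive divergence with near-zero curl is a source.

source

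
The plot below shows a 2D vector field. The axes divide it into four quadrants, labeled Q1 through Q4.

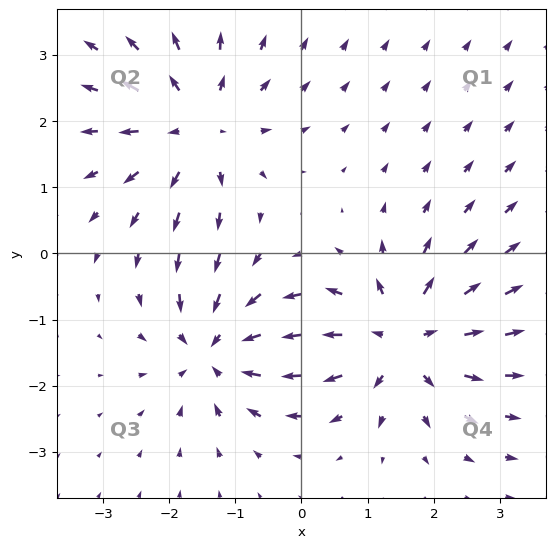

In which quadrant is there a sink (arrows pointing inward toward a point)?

Q3

The sink sits at approximately (-1.3, -1.5), which lies in quadrant Q3. The divergence there is about -5, negative as expected for a sink.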